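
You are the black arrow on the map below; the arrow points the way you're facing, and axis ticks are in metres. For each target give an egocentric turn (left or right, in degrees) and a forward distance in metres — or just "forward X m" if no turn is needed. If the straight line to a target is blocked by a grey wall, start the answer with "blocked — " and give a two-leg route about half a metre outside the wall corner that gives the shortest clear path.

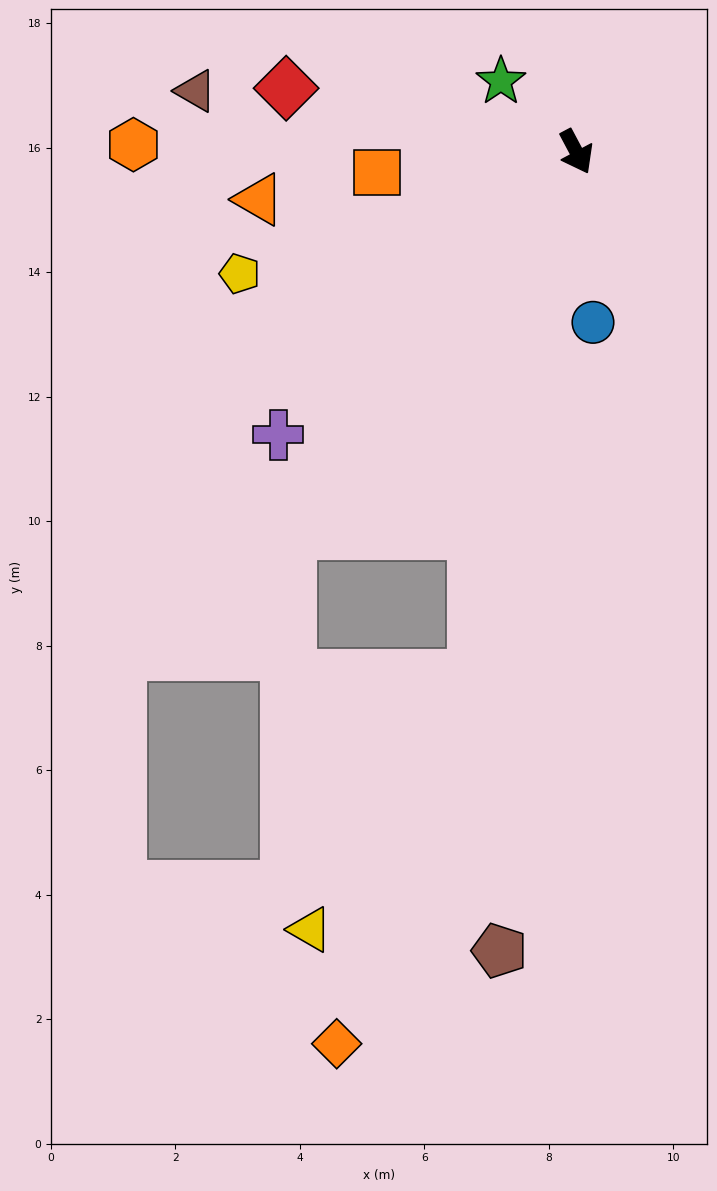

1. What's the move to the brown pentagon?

turn right 33°, forward 12.9 m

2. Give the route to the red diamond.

turn right 130°, forward 4.8 m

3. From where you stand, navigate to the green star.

turn right 161°, forward 1.7 m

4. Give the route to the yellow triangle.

blocked — turn right 39°, forward 8.6 m, then turn right 22°, forward 4.9 m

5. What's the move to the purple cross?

turn right 74°, forward 6.6 m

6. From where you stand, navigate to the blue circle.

turn right 22°, forward 2.8 m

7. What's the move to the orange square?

turn right 112°, forward 3.2 m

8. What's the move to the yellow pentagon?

turn right 98°, forward 5.8 m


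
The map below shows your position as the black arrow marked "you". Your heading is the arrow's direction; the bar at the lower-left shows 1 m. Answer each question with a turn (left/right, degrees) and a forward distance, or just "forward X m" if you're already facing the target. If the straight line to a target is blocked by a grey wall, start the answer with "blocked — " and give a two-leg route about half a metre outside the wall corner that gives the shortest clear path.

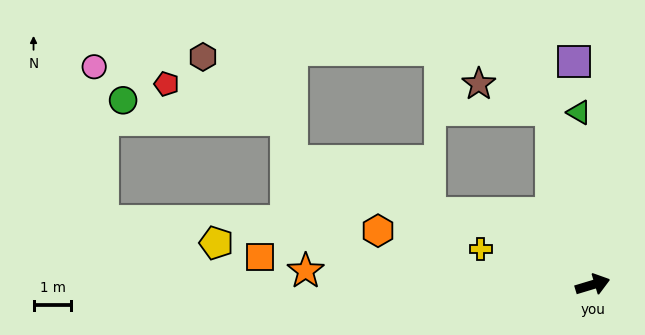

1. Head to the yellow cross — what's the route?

turn left 146°, forward 3.1 m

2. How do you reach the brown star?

blocked — turn left 86°, forward 4.8 m, then turn left 58°, forward 2.0 m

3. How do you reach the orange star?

turn left 160°, forward 7.6 m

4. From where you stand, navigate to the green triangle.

turn left 78°, forward 4.6 m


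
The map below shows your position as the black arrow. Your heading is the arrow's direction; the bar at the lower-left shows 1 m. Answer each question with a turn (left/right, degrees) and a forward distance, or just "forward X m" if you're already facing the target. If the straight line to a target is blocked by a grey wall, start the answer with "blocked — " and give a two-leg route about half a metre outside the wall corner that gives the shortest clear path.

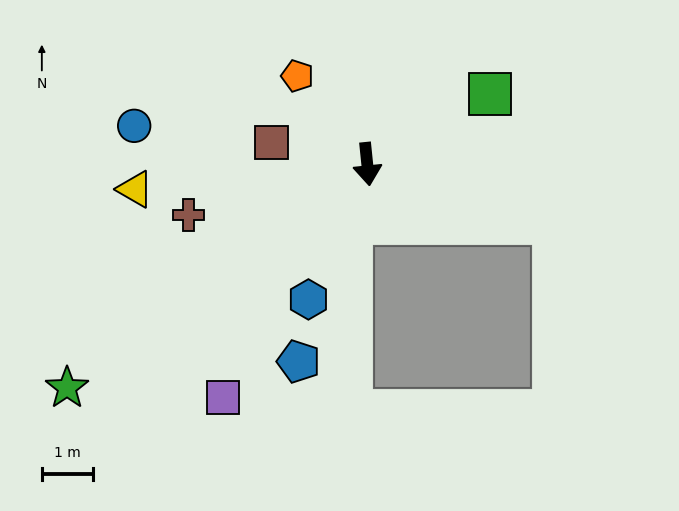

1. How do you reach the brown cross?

turn right 80°, forward 3.6 m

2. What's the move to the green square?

turn left 114°, forward 2.8 m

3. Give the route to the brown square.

turn right 109°, forward 1.9 m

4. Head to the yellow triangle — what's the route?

turn right 90°, forward 4.6 m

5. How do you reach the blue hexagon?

turn right 29°, forward 2.9 m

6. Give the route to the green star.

turn right 59°, forward 7.3 m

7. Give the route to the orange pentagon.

turn right 147°, forward 2.2 m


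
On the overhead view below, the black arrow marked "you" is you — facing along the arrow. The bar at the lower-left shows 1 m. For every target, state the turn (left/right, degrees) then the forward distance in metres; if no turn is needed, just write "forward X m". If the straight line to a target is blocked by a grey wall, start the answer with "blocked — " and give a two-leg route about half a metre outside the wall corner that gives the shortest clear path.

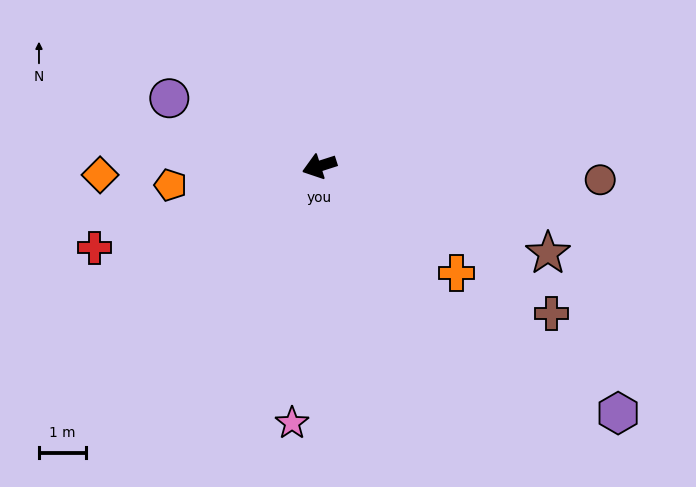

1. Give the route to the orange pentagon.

turn right 11°, forward 3.2 m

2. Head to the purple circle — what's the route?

turn right 42°, forward 3.5 m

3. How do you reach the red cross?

turn left 2°, forward 5.1 m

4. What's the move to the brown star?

turn left 141°, forward 5.3 m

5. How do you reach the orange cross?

turn left 124°, forward 3.7 m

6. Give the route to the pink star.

turn left 66°, forward 5.5 m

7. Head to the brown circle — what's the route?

turn left 159°, forward 6.0 m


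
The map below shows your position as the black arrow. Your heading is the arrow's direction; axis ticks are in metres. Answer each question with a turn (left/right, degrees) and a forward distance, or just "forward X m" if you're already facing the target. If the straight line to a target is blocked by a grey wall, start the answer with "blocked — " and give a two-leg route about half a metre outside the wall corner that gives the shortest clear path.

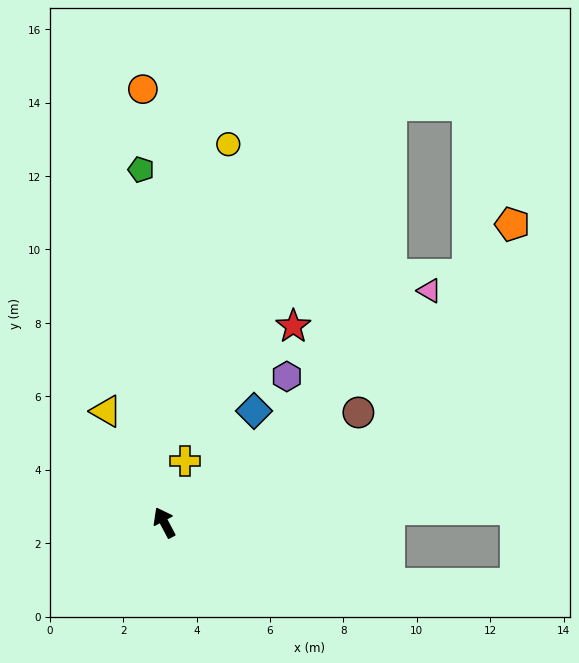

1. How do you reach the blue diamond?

turn right 67°, forward 3.9 m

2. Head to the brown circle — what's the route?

turn right 88°, forward 6.1 m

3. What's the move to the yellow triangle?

forward 3.4 m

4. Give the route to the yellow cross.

turn right 46°, forward 1.8 m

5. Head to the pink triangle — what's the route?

turn right 77°, forward 9.6 m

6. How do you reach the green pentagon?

turn right 24°, forward 9.6 m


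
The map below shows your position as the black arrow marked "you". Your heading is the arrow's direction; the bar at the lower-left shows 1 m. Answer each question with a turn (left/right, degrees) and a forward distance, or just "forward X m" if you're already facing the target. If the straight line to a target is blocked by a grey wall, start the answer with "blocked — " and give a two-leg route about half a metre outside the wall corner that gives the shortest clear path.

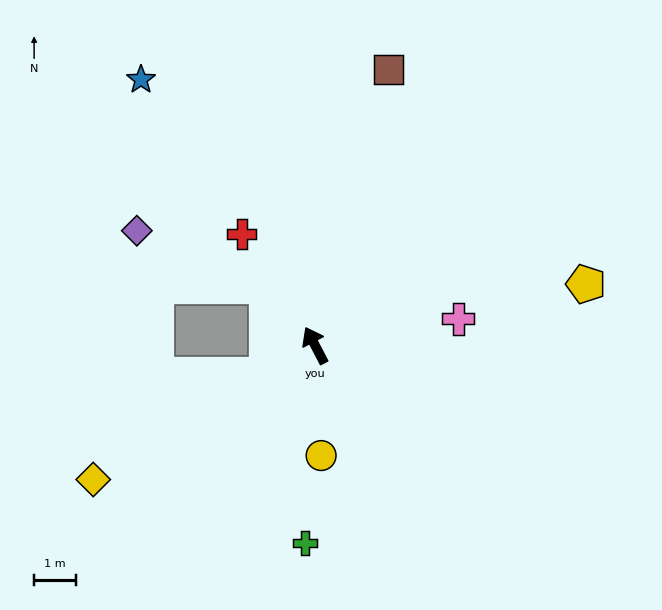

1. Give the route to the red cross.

turn left 6°, forward 3.2 m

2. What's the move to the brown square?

turn right 42°, forward 6.8 m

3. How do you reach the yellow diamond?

turn left 94°, forward 6.2 m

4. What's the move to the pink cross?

turn right 107°, forward 3.5 m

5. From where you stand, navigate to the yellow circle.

turn left 156°, forward 2.6 m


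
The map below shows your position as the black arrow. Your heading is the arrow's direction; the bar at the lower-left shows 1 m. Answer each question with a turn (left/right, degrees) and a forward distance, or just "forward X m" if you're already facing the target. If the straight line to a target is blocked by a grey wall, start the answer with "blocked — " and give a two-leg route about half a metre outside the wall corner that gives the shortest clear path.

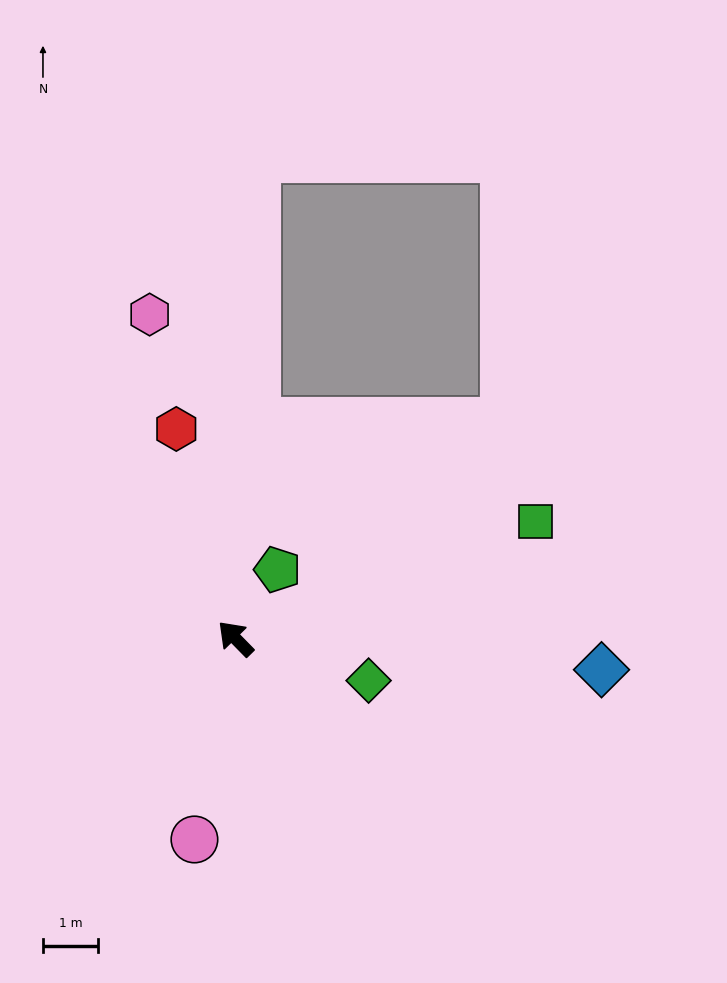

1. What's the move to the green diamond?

turn right 152°, forward 2.5 m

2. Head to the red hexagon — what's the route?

turn right 29°, forward 3.9 m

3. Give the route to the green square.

turn right 113°, forward 5.8 m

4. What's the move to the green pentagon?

turn right 76°, forward 1.5 m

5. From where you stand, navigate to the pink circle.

turn left 124°, forward 3.7 m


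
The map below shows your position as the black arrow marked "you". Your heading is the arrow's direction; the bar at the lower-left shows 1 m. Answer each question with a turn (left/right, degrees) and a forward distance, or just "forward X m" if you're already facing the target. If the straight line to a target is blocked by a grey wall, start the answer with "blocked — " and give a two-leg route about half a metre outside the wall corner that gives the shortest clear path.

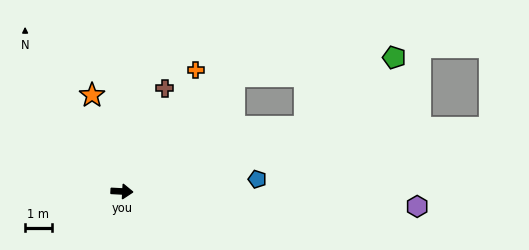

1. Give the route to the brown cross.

turn left 70°, forward 4.2 m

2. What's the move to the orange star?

turn left 110°, forward 3.8 m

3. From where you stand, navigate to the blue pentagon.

turn left 8°, forward 5.1 m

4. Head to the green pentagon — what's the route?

blocked — turn left 22°, forward 7.3 m, then turn left 19°, forward 4.3 m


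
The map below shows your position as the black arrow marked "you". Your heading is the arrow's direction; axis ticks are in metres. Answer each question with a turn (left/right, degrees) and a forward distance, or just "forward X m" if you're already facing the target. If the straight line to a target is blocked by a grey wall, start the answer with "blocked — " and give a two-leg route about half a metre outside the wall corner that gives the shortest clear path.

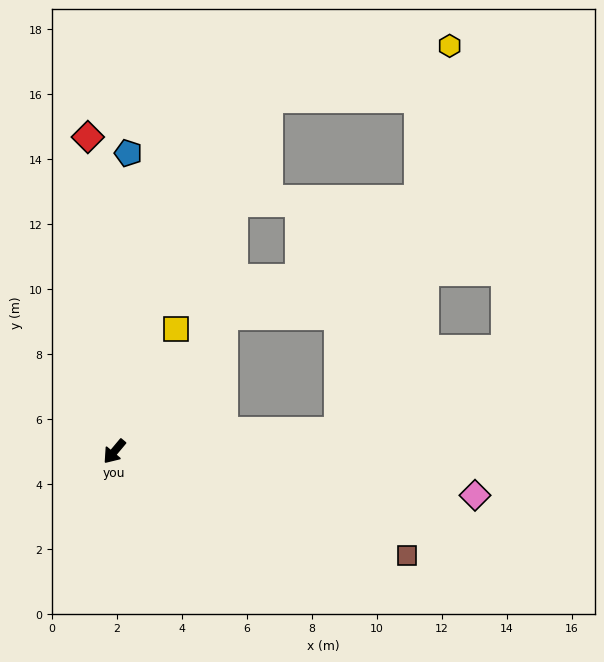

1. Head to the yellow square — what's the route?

turn right 167°, forward 4.2 m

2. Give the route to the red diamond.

turn right 135°, forward 9.7 m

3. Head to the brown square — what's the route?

turn left 110°, forward 9.6 m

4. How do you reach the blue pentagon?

turn right 143°, forward 9.2 m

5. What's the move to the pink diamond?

turn left 123°, forward 11.2 m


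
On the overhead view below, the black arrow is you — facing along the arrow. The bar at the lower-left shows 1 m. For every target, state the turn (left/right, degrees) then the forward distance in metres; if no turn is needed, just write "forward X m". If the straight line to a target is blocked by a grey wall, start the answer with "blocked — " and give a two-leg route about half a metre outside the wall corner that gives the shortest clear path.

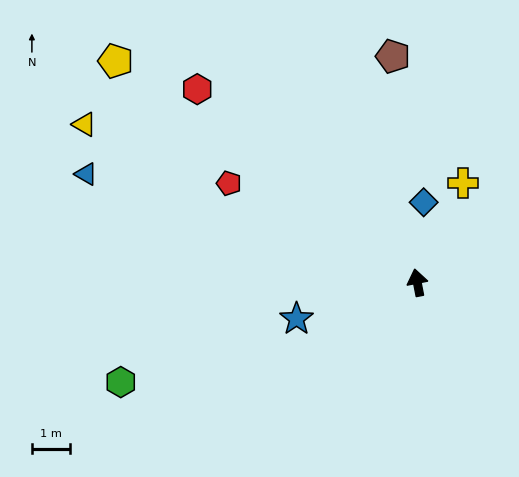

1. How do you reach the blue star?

turn left 96°, forward 3.3 m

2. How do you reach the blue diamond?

turn right 16°, forward 2.1 m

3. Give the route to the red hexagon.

turn left 38°, forward 7.7 m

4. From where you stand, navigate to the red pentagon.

turn left 51°, forward 5.6 m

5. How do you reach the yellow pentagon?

turn left 43°, forward 9.9 m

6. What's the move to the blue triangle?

turn left 61°, forward 9.2 m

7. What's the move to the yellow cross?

turn right 36°, forward 2.9 m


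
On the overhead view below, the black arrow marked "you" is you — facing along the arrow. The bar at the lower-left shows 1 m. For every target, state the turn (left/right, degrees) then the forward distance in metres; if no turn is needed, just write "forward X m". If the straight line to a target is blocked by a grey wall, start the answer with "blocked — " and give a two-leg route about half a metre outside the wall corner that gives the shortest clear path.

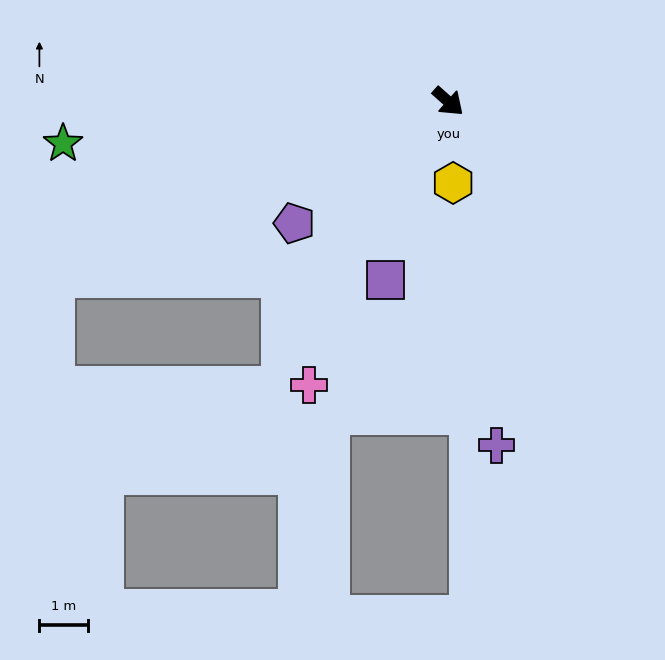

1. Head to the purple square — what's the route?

turn right 68°, forward 3.9 m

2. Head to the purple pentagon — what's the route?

turn right 100°, forward 4.1 m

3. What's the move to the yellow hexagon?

turn right 45°, forward 1.7 m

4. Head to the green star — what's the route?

turn right 132°, forward 8.0 m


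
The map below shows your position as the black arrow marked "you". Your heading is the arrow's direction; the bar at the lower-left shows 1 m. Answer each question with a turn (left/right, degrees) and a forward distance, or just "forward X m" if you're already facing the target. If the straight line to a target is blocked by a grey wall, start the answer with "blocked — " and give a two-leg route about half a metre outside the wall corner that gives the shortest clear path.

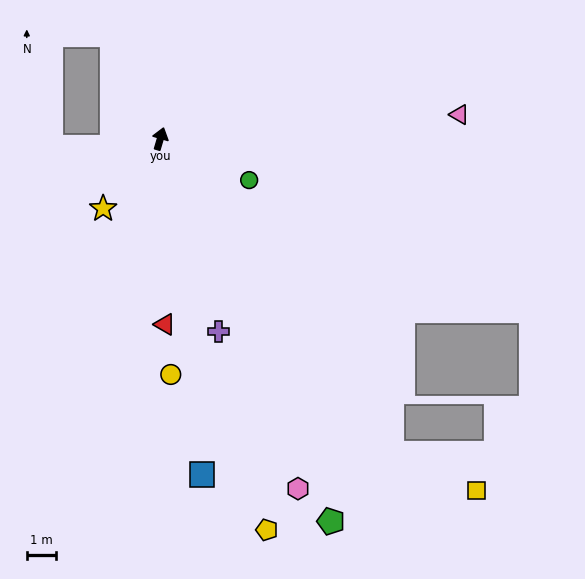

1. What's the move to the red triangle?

turn right 162°, forward 6.4 m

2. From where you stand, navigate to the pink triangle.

turn right 69°, forward 10.4 m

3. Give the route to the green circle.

turn right 98°, forward 3.4 m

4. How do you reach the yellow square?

blocked — turn right 127°, forward 13.5 m, then turn left 30°, forward 3.2 m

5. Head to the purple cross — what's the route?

turn right 147°, forward 7.0 m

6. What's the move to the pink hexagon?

turn right 142°, forward 13.0 m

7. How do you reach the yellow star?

turn left 157°, forward 3.1 m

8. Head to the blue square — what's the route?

turn right 156°, forward 11.7 m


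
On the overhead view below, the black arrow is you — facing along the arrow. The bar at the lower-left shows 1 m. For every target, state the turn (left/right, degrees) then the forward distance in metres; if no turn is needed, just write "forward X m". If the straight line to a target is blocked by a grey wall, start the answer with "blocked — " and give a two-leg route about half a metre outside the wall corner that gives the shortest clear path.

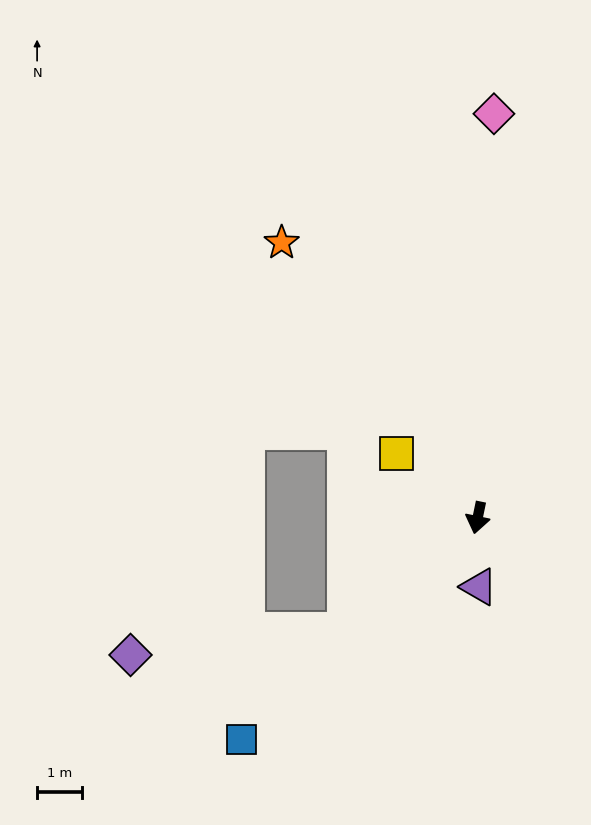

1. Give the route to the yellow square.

turn right 117°, forward 2.3 m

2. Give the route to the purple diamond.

blocked — turn right 38°, forward 3.9 m, then turn right 34°, forward 4.9 m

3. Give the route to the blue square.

turn right 35°, forward 7.3 m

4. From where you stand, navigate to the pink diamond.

turn right 171°, forward 9.1 m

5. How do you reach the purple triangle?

turn left 13°, forward 1.6 m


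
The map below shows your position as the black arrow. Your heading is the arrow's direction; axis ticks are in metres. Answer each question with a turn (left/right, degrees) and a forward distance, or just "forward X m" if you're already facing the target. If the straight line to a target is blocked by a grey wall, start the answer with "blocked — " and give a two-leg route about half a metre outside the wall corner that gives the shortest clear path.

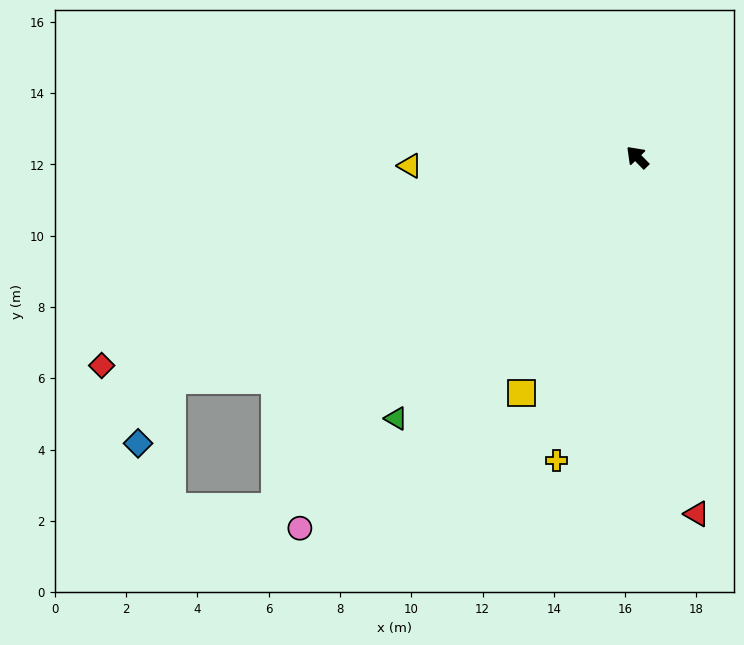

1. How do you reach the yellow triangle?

turn left 48°, forward 6.4 m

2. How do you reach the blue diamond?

blocked — turn left 71°, forward 14.5 m, then turn left 37°, forward 2.0 m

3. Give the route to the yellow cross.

turn left 121°, forward 8.8 m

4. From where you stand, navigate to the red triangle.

turn left 145°, forward 10.1 m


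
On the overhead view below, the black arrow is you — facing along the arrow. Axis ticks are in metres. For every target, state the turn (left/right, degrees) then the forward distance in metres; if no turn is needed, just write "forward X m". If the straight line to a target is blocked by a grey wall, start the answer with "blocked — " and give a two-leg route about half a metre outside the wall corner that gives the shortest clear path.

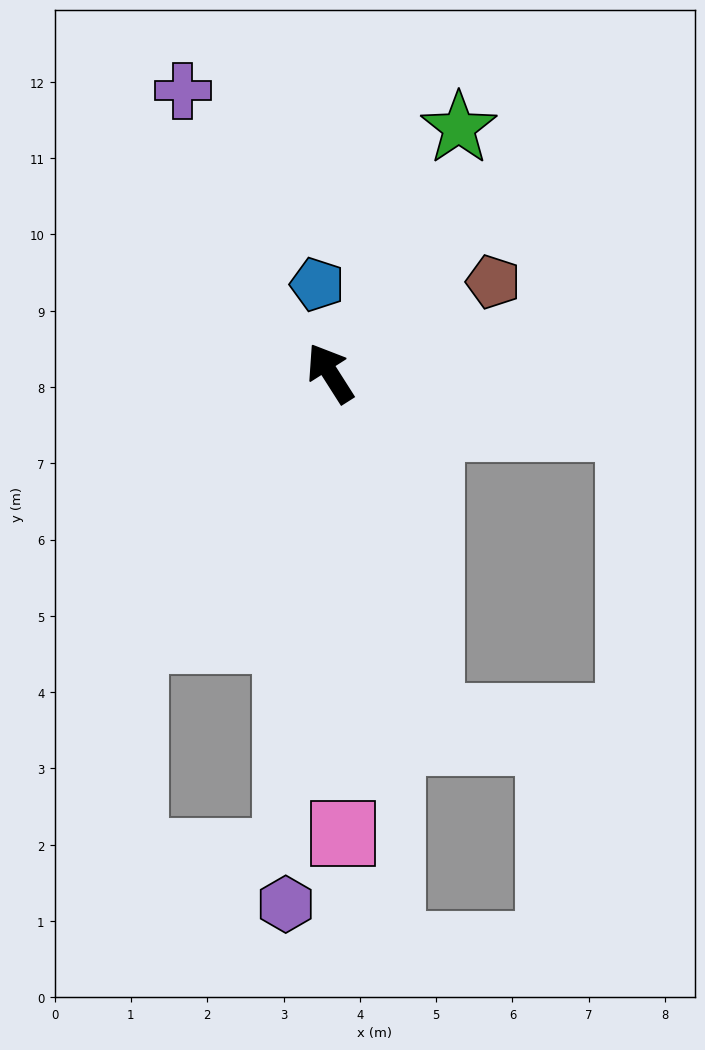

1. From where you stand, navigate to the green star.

turn right 60°, forward 3.6 m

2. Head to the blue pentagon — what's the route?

turn right 24°, forward 1.2 m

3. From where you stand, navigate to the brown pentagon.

turn right 93°, forward 2.4 m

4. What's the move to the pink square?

turn left 149°, forward 6.0 m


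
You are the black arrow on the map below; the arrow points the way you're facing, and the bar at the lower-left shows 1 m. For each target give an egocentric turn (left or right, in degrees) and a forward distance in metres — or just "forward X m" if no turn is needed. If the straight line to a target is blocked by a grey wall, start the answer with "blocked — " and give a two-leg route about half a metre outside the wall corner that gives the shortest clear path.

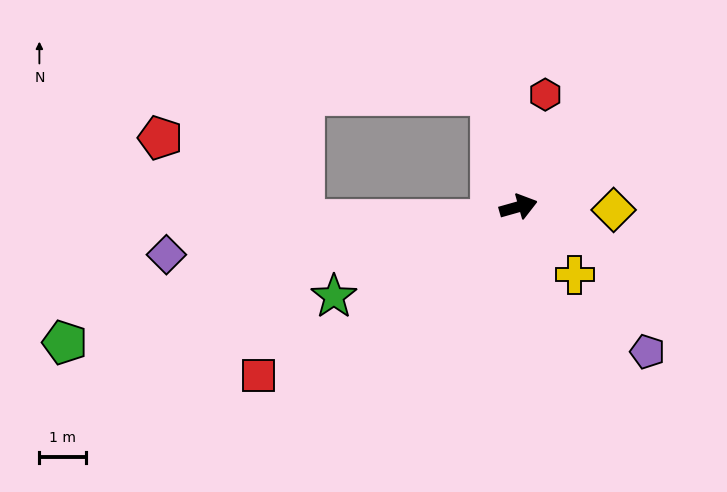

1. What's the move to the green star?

turn right 170°, forward 4.4 m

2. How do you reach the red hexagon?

turn left 61°, forward 2.5 m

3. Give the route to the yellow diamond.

turn right 18°, forward 2.0 m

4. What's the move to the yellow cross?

turn right 66°, forward 1.9 m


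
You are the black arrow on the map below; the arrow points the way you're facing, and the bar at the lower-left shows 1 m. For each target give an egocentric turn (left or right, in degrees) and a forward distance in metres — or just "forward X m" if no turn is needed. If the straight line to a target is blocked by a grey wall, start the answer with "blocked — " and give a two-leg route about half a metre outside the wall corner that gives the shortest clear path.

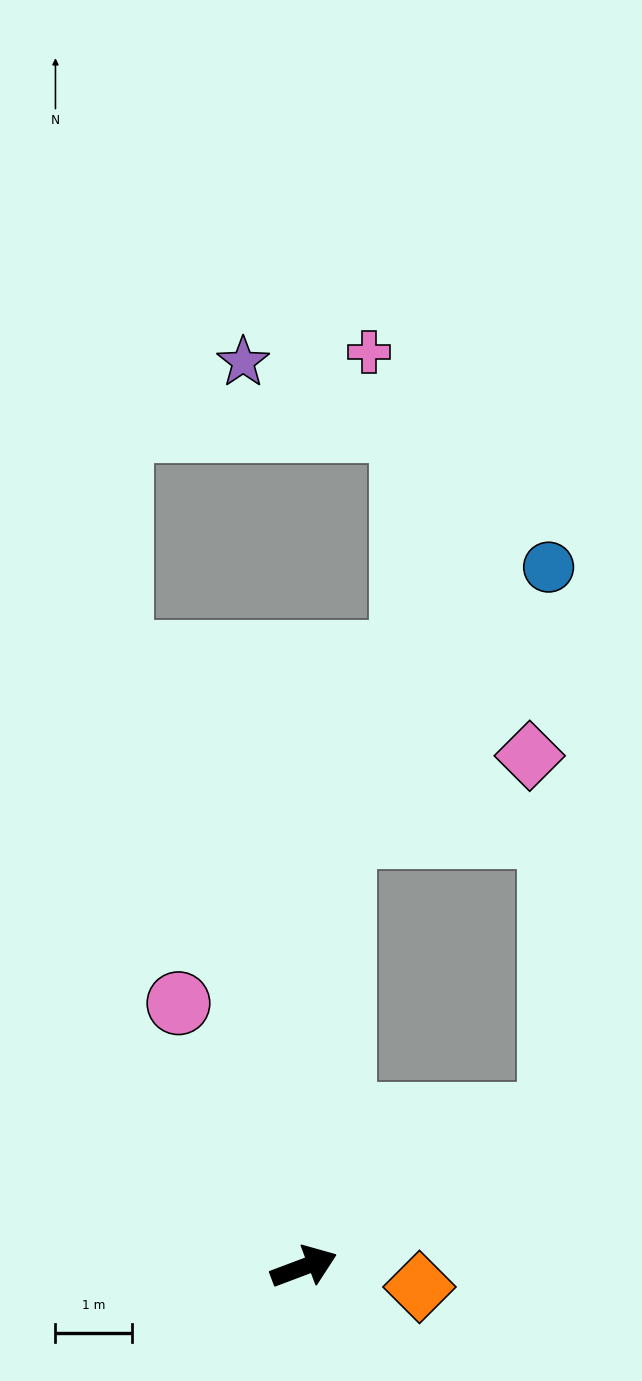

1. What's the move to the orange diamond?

turn right 31°, forward 1.5 m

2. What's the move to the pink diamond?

blocked — turn left 64°, forward 5.7 m, then turn right 61°, forward 2.7 m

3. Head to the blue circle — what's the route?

blocked — turn left 64°, forward 5.7 m, then turn right 32°, forward 4.4 m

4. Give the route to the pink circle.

turn left 95°, forward 3.8 m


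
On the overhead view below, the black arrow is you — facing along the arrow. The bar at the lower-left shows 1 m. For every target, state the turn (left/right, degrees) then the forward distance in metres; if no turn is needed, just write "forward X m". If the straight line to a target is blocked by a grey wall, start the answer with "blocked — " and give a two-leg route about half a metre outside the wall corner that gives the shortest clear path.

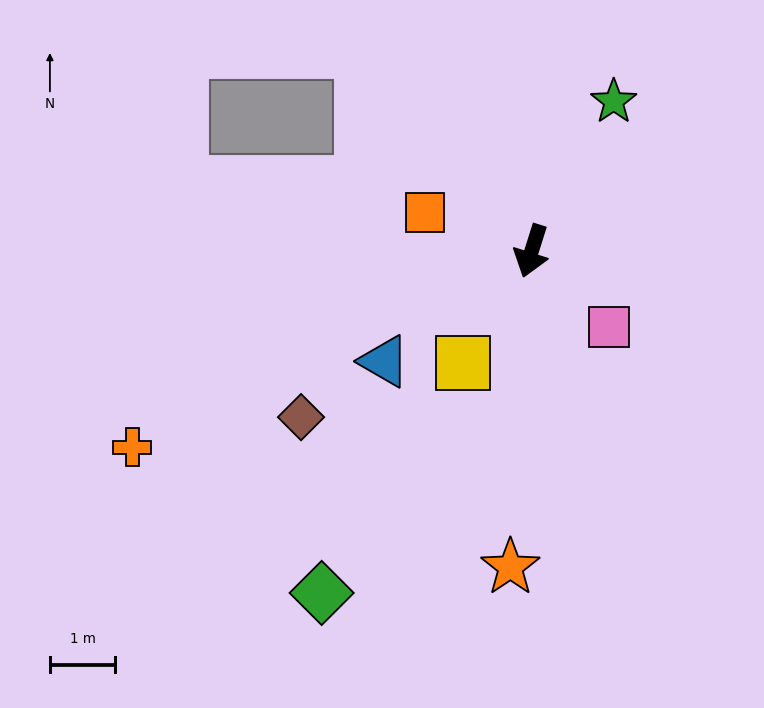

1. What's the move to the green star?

turn left 169°, forward 2.6 m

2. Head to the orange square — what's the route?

turn right 92°, forward 1.7 m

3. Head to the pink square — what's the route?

turn left 63°, forward 1.7 m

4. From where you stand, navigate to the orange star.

turn left 14°, forward 4.9 m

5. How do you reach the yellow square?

turn right 14°, forward 2.0 m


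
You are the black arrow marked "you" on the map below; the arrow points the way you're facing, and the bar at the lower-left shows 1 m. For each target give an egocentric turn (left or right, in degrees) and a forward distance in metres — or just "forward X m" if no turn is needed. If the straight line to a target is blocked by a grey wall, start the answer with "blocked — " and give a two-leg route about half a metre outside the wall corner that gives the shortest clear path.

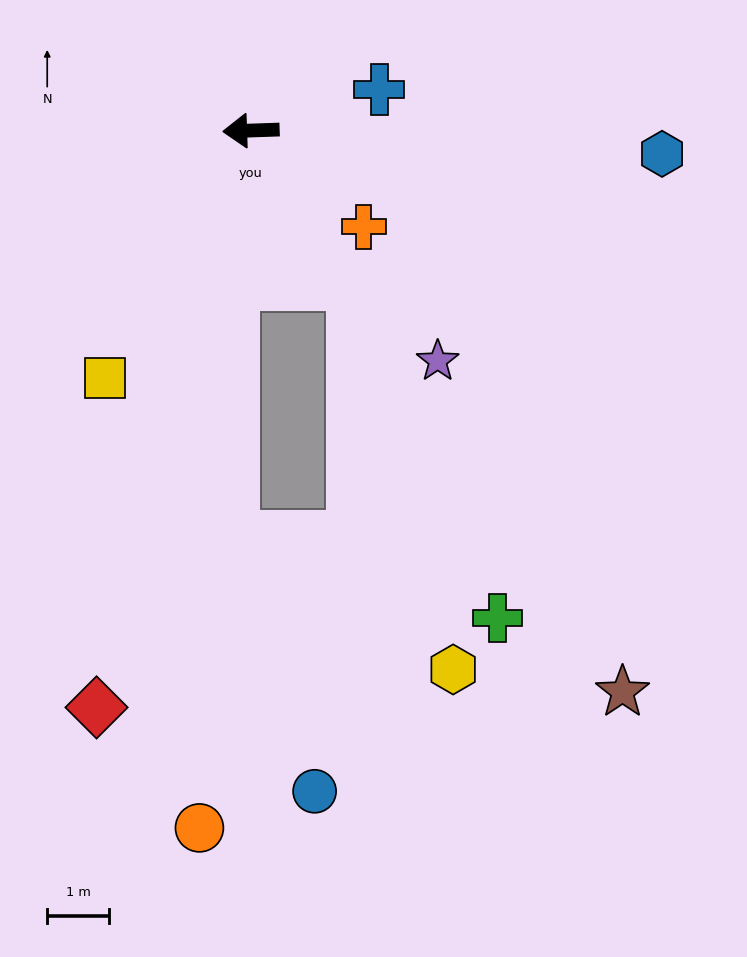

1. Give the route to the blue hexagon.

turn left 175°, forward 6.7 m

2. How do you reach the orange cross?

turn left 138°, forward 2.4 m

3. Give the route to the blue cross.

turn right 164°, forward 2.2 m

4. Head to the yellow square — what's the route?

turn left 57°, forward 4.7 m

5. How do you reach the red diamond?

turn left 73°, forward 9.7 m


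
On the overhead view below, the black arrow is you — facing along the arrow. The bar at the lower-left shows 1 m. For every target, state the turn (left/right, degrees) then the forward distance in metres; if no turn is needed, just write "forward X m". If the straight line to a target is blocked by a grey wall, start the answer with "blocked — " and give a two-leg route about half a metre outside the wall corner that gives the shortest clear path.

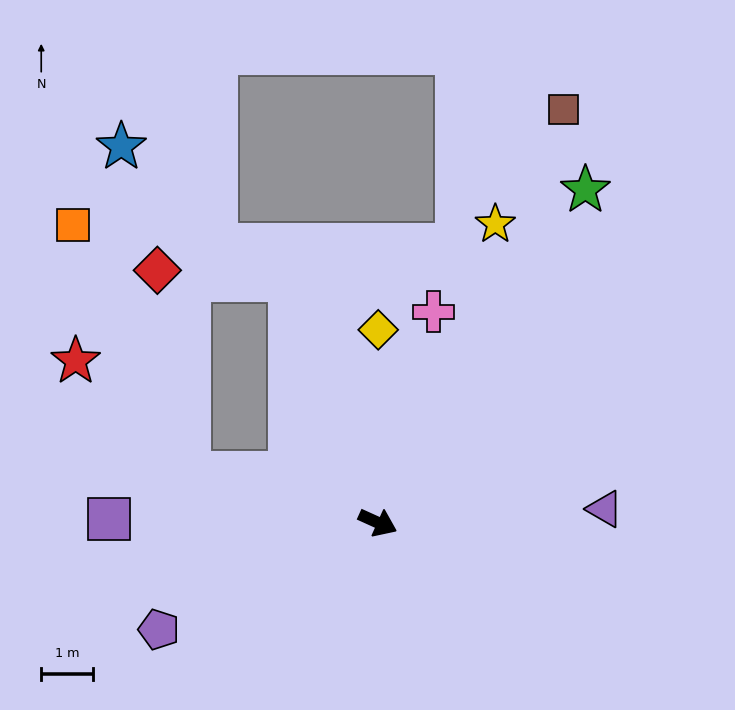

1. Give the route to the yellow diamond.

turn left 114°, forward 3.7 m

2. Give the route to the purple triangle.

turn left 28°, forward 4.4 m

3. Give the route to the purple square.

turn right 156°, forward 5.2 m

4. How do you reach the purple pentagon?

turn right 130°, forward 4.7 m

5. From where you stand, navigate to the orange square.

blocked — turn right 170°, forward 3.8 m, then turn right 51°, forward 5.3 m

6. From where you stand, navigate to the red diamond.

blocked — turn left 134°, forward 5.0 m, then turn left 66°, forward 2.6 m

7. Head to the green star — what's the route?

turn left 82°, forward 7.6 m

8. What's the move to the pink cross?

turn left 100°, forward 4.2 m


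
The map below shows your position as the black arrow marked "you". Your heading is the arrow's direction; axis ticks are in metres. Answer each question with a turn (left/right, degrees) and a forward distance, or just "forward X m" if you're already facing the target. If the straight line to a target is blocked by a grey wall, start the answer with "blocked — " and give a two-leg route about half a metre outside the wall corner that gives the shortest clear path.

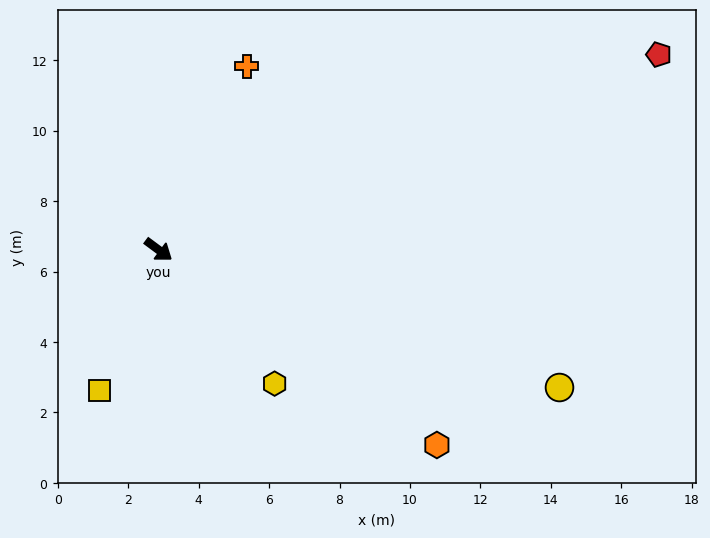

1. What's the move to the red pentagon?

turn left 58°, forward 15.3 m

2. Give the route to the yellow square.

turn right 76°, forward 4.3 m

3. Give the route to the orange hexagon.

forward 9.7 m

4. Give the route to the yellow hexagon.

turn right 12°, forward 5.0 m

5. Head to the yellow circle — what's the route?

turn left 18°, forward 12.0 m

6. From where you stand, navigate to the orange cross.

turn left 101°, forward 5.8 m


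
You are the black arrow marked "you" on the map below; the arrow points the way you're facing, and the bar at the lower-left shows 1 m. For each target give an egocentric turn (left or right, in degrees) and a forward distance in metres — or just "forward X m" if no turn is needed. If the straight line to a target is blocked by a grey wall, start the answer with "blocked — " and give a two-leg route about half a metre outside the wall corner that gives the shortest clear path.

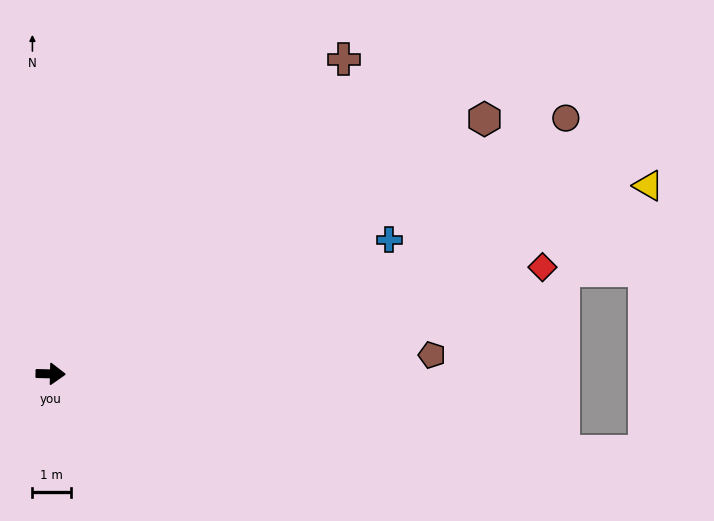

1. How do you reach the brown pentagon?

turn left 4°, forward 10.0 m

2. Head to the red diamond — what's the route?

turn left 14°, forward 13.2 m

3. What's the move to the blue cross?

turn left 23°, forward 9.5 m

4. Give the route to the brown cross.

turn left 48°, forward 11.3 m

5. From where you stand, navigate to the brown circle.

turn left 28°, forward 15.1 m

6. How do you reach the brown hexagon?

turn left 32°, forward 13.2 m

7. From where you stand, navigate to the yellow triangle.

turn left 19°, forward 16.4 m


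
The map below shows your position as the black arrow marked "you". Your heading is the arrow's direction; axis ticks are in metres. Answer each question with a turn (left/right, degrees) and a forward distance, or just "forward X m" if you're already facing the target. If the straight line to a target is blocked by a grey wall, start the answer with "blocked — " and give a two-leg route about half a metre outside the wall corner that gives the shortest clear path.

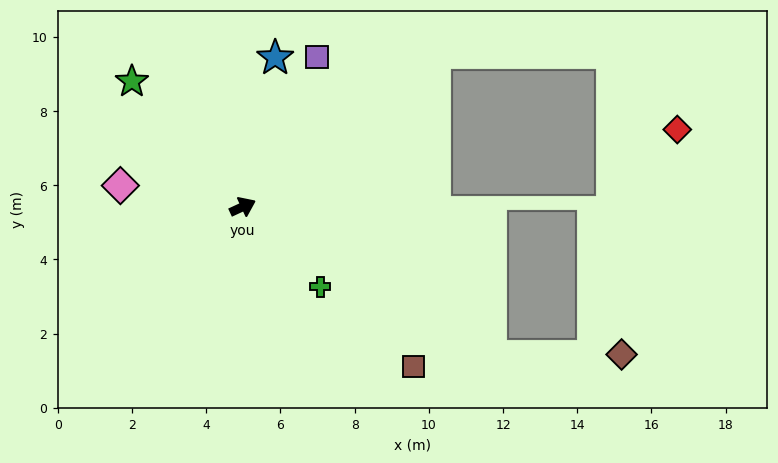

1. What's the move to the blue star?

turn left 53°, forward 4.1 m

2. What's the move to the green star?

turn left 107°, forward 4.5 m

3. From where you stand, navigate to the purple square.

turn left 39°, forward 4.5 m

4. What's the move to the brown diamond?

blocked — turn right 56°, forward 7.8 m, then turn left 32°, forward 3.5 m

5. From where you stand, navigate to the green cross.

turn right 71°, forward 3.0 m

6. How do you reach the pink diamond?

turn left 145°, forward 3.3 m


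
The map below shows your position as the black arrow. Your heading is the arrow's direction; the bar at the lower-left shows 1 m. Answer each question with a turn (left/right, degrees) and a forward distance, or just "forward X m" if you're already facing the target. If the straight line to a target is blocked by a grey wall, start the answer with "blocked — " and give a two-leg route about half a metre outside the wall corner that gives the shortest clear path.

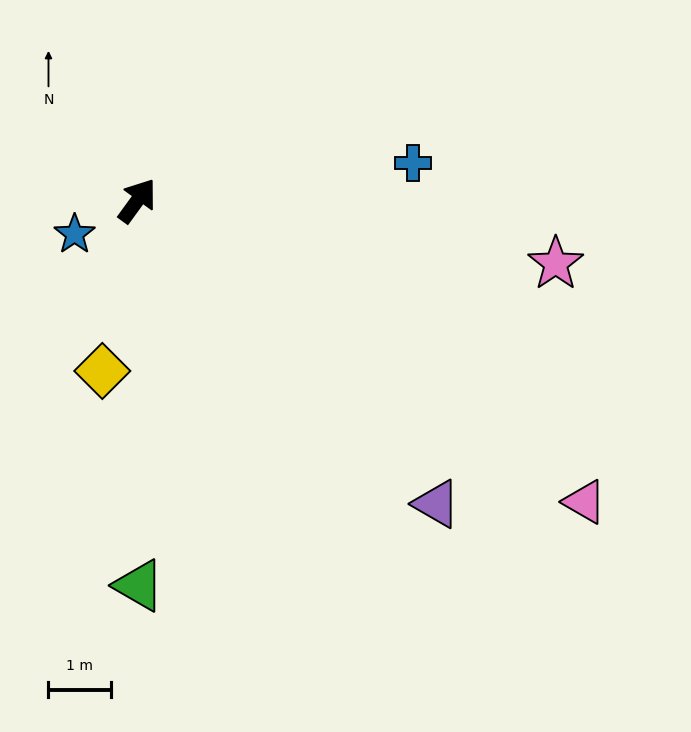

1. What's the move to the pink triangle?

turn right 88°, forward 8.7 m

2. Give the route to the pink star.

turn right 63°, forward 6.8 m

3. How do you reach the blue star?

turn left 154°, forward 1.1 m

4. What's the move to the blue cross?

turn right 46°, forward 4.5 m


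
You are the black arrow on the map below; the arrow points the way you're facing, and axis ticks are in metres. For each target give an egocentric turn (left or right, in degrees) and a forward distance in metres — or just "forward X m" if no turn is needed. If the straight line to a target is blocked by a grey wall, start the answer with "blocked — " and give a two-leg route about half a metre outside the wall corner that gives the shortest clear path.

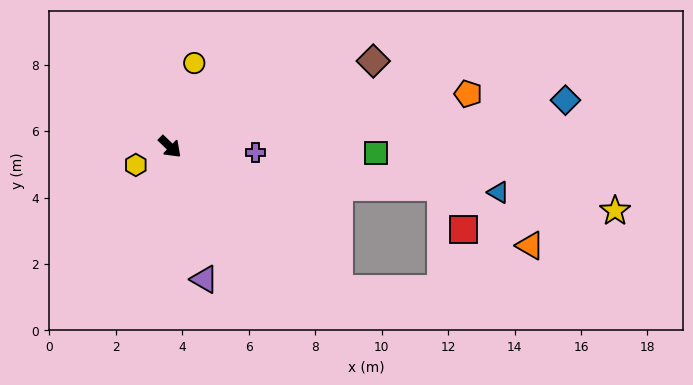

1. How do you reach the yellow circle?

turn left 118°, forward 2.6 m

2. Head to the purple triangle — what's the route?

turn right 32°, forward 4.1 m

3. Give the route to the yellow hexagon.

turn right 108°, forward 1.2 m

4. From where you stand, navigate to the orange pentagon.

turn left 54°, forward 9.1 m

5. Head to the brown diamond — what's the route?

turn left 67°, forward 6.6 m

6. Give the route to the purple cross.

turn left 40°, forward 2.6 m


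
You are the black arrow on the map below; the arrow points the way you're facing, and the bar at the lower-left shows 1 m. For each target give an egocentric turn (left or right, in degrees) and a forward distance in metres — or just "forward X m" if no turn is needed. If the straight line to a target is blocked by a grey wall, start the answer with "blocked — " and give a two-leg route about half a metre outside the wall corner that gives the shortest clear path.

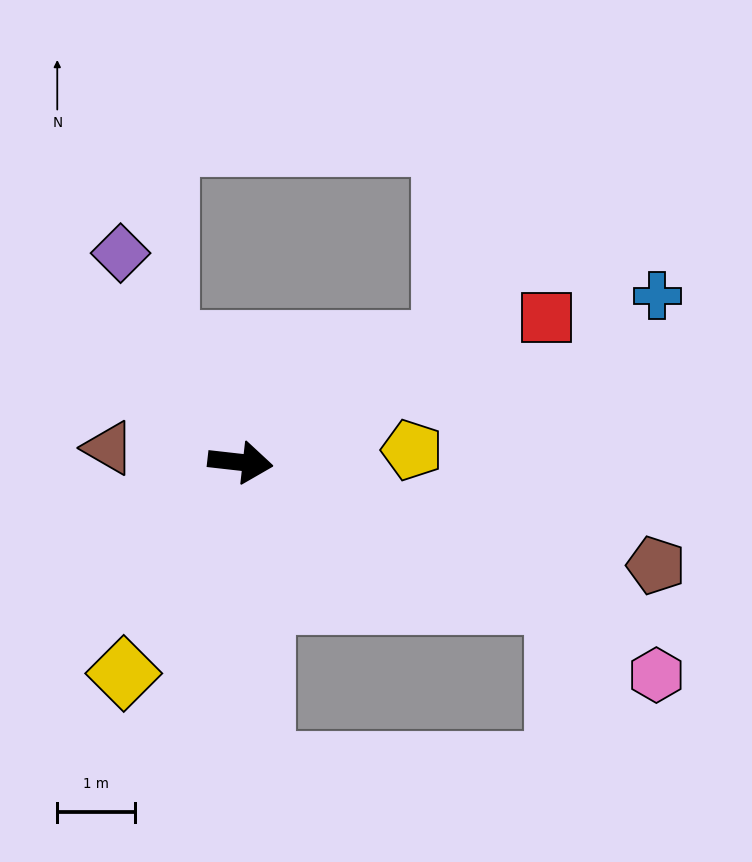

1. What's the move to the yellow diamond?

turn right 112°, forward 3.1 m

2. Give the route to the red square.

turn left 32°, forward 4.4 m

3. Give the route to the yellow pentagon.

turn left 11°, forward 2.2 m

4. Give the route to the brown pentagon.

turn right 7°, forward 5.5 m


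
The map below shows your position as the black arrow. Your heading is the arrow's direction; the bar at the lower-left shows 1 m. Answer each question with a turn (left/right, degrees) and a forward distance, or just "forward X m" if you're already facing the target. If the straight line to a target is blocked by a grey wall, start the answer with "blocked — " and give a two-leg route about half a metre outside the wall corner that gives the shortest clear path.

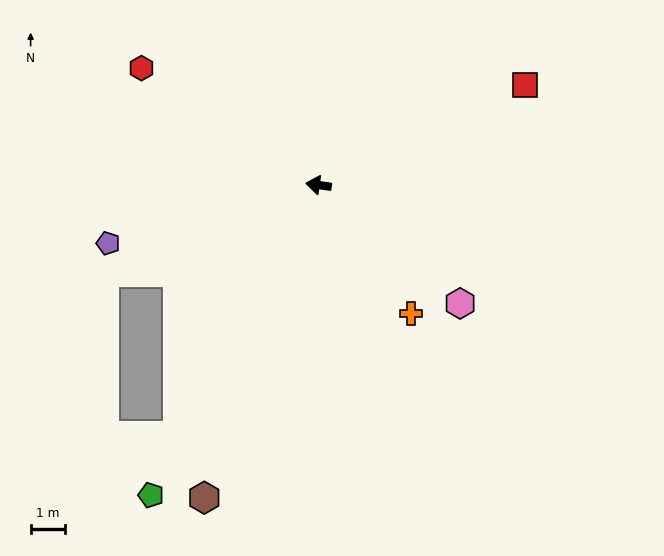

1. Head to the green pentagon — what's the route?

turn left 70°, forward 10.1 m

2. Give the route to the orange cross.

turn left 134°, forward 4.5 m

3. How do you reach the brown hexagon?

turn left 78°, forward 9.6 m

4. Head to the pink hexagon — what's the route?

turn left 148°, forward 5.3 m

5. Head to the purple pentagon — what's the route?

turn left 23°, forward 6.3 m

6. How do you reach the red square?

turn right 146°, forward 6.6 m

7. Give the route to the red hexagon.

turn right 25°, forward 6.1 m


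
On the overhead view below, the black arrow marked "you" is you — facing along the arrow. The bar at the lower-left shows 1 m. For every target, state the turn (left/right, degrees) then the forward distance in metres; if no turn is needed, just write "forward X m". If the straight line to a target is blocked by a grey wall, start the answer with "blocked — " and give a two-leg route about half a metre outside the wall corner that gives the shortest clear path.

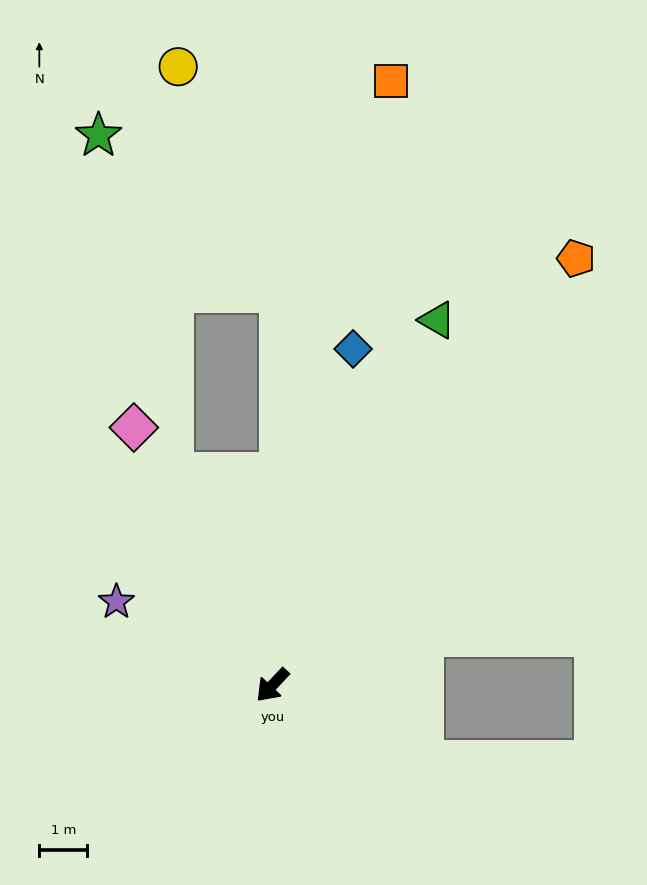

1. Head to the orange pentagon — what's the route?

turn right 172°, forward 10.9 m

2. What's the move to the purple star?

turn right 75°, forward 3.7 m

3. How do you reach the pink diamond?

turn right 108°, forward 6.1 m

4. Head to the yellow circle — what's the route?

blocked — turn right 112°, forward 4.9 m, then turn right 25°, forward 8.4 m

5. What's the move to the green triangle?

turn right 161°, forward 8.3 m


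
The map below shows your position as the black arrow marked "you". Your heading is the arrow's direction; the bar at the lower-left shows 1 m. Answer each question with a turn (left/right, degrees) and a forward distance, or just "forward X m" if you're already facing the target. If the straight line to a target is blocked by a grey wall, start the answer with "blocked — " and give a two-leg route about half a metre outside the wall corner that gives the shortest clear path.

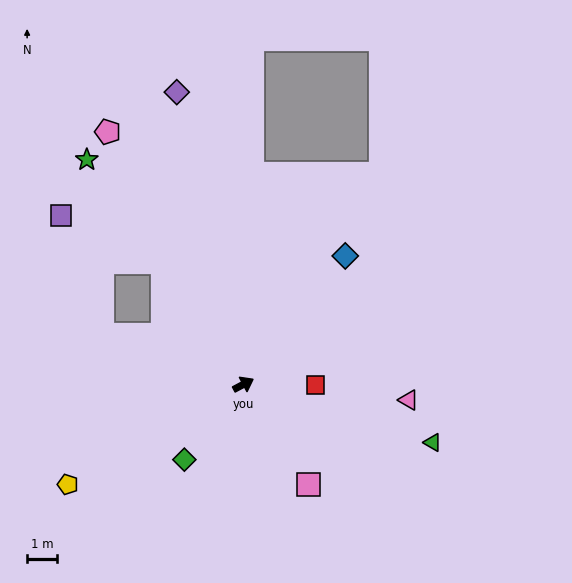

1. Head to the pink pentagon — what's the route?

turn left 90°, forward 9.6 m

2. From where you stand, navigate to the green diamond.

turn right 156°, forward 3.2 m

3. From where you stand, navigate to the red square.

turn right 28°, forward 2.4 m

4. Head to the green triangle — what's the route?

turn right 45°, forward 6.7 m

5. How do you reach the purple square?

blocked — turn left 95°, forward 4.9 m, then turn left 33°, forward 3.8 m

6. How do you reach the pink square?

turn right 85°, forward 4.0 m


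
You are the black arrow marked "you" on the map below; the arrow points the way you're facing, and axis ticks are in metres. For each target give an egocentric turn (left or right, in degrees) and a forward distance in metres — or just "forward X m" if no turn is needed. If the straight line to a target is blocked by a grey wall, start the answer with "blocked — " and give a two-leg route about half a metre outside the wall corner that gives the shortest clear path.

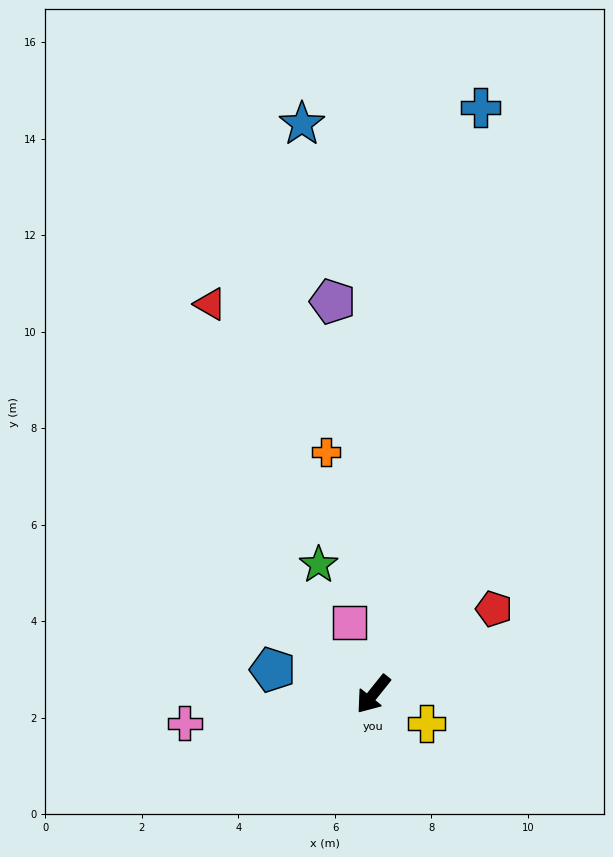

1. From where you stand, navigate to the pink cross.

turn right 42°, forward 4.0 m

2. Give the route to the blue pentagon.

turn right 65°, forward 2.1 m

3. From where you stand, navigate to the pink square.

turn right 123°, forward 1.6 m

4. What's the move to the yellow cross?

turn left 100°, forward 1.3 m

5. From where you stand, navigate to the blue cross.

turn right 152°, forward 12.4 m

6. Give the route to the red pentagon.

turn left 164°, forward 3.1 m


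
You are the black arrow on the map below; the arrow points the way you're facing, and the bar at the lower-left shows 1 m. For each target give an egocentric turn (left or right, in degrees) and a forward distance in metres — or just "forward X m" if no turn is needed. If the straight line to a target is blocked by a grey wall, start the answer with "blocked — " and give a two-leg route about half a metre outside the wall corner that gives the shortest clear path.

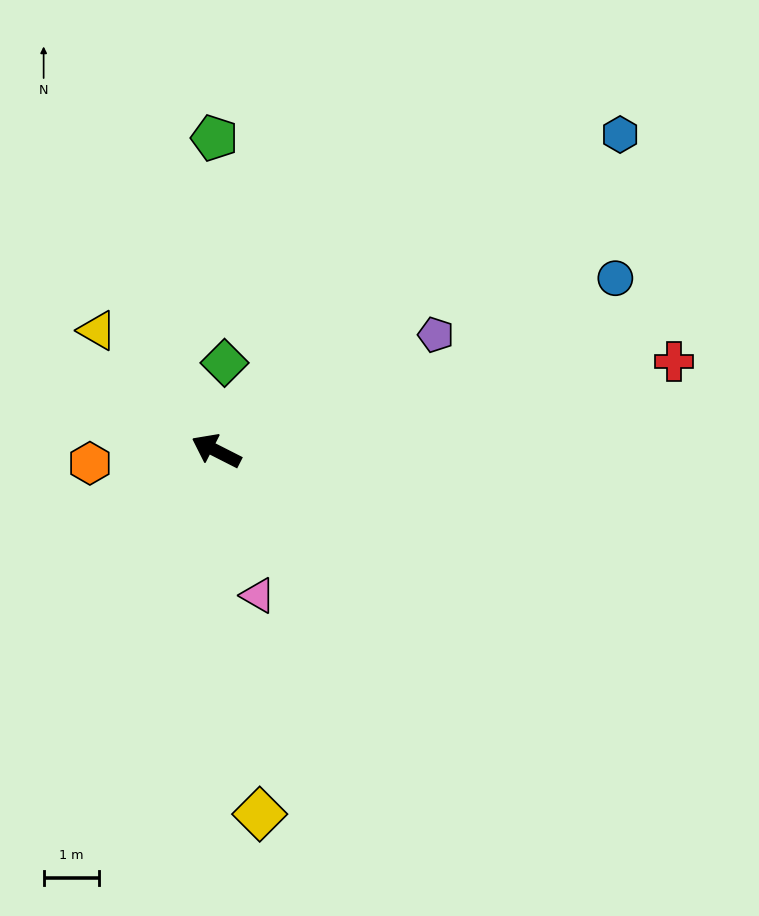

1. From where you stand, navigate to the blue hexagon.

turn right 115°, forward 9.2 m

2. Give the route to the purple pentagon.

turn right 125°, forward 4.5 m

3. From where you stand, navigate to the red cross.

turn right 142°, forward 8.4 m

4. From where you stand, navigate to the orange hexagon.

turn left 33°, forward 2.3 m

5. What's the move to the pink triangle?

turn left 133°, forward 2.7 m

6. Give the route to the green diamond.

turn right 68°, forward 1.6 m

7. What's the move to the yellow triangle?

turn right 18°, forward 3.0 m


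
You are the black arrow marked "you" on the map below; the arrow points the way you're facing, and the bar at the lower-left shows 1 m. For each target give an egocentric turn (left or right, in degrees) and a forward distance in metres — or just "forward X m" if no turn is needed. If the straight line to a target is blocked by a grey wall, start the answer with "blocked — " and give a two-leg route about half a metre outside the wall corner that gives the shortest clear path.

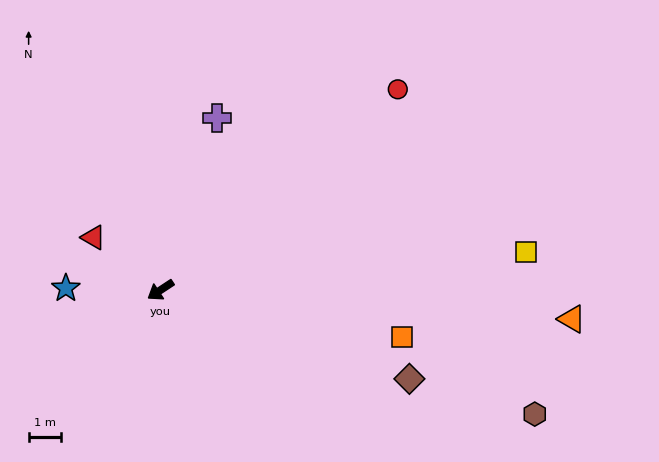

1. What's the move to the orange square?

turn left 136°, forward 7.6 m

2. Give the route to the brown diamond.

turn left 127°, forward 8.1 m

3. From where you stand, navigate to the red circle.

turn right 173°, forward 9.6 m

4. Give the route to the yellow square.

turn left 153°, forward 11.3 m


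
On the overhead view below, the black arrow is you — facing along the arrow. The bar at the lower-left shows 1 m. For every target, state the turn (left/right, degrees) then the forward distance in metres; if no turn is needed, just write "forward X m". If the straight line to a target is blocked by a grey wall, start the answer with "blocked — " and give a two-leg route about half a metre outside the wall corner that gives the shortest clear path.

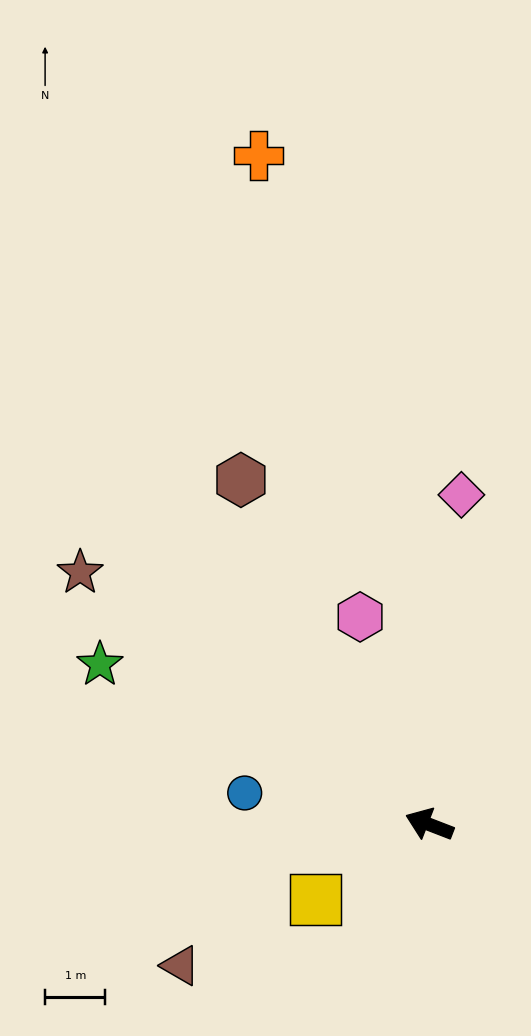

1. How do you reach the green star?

turn right 5°, forward 6.1 m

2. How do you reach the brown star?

turn right 15°, forward 7.1 m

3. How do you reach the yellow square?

turn left 55°, forward 2.3 m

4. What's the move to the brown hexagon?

turn right 40°, forward 6.5 m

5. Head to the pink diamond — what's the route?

turn right 74°, forward 5.5 m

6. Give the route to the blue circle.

turn left 11°, forward 3.1 m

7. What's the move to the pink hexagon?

turn right 50°, forward 3.6 m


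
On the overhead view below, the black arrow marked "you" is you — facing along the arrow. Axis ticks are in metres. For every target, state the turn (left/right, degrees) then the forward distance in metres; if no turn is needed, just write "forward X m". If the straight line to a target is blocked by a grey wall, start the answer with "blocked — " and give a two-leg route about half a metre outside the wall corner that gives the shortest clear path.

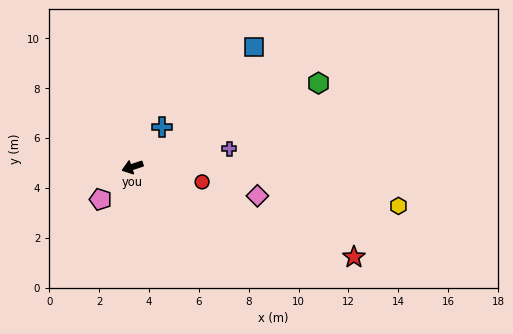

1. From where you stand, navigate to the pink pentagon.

turn left 27°, forward 1.8 m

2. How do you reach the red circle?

turn left 150°, forward 2.9 m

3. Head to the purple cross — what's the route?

turn left 172°, forward 3.9 m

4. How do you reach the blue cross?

turn right 145°, forward 2.0 m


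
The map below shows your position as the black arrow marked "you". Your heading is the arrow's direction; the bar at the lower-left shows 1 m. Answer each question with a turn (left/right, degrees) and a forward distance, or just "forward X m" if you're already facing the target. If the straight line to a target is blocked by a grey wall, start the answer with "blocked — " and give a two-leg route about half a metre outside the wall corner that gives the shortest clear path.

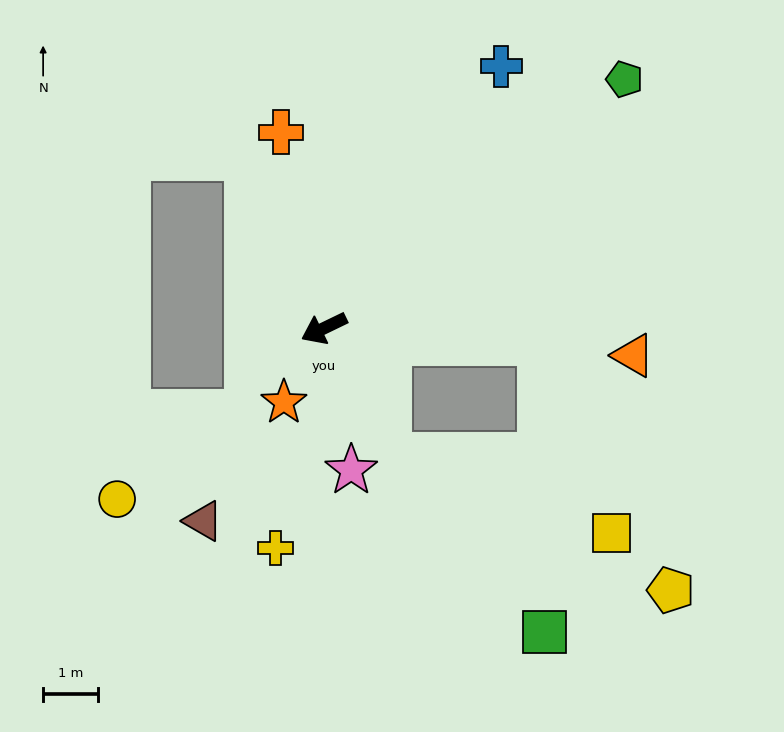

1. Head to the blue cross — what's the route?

turn right 150°, forward 5.8 m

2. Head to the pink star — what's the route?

turn left 75°, forward 2.7 m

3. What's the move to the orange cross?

turn right 103°, forward 3.7 m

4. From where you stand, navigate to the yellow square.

blocked — turn left 91°, forward 2.6 m, then turn left 44°, forward 4.3 m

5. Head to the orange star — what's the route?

turn left 36°, forward 1.5 m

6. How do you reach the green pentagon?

turn right 166°, forward 7.2 m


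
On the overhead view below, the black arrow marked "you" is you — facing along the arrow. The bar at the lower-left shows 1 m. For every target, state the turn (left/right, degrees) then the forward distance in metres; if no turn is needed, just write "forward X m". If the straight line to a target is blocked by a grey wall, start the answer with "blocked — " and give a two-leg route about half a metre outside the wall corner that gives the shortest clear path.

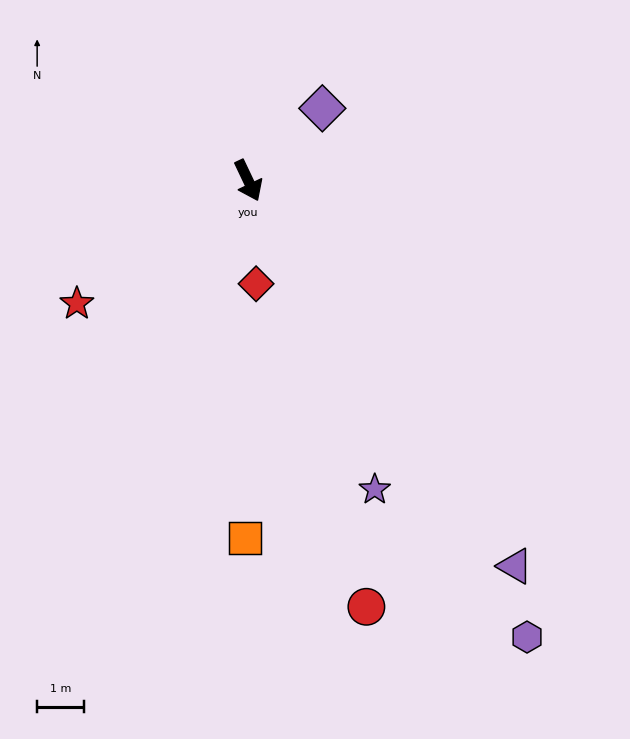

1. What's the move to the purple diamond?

turn left 109°, forward 2.2 m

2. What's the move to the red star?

turn right 80°, forward 4.5 m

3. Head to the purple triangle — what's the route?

turn left 9°, forward 10.0 m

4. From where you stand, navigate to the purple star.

turn right 3°, forward 7.1 m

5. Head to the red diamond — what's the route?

turn right 21°, forward 2.2 m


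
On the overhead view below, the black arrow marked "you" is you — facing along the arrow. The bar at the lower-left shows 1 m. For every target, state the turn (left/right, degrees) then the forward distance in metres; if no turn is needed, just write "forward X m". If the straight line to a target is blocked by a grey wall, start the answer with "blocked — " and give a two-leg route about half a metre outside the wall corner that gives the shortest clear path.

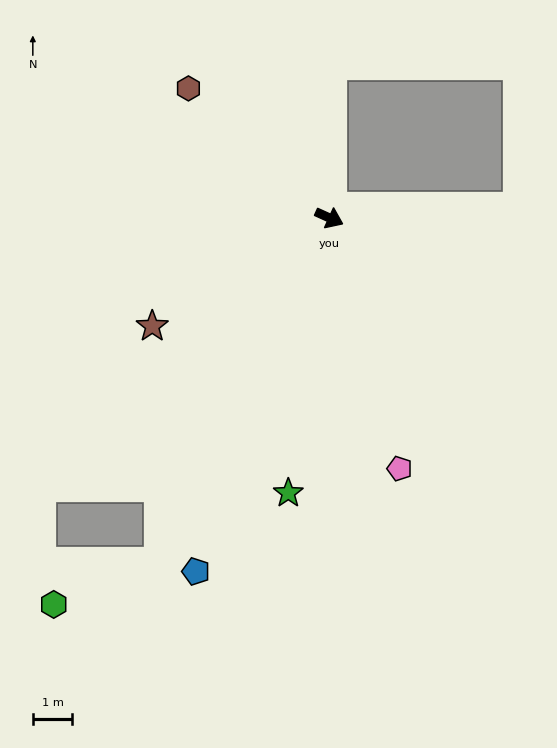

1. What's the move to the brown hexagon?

turn left 162°, forward 4.8 m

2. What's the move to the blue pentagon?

turn right 86°, forward 9.6 m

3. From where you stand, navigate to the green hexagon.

blocked — turn right 92°, forward 9.7 m, then turn right 43°, forward 2.9 m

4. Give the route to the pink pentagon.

turn right 50°, forward 6.6 m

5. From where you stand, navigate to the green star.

turn right 74°, forward 7.0 m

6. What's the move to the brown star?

turn right 124°, forward 5.3 m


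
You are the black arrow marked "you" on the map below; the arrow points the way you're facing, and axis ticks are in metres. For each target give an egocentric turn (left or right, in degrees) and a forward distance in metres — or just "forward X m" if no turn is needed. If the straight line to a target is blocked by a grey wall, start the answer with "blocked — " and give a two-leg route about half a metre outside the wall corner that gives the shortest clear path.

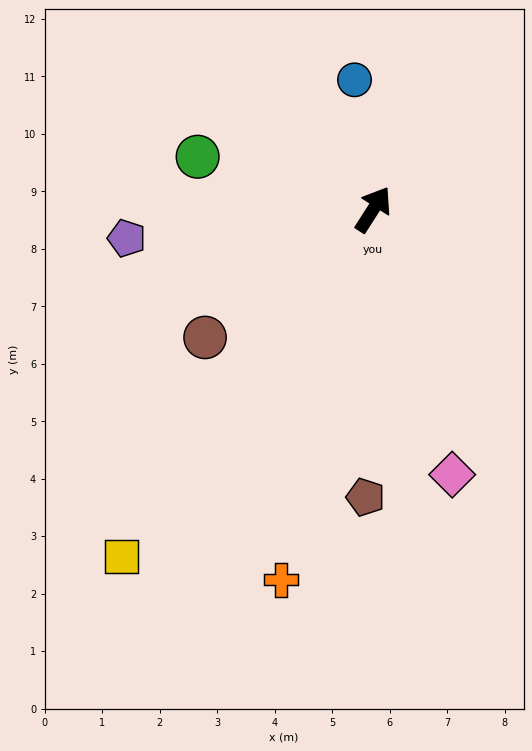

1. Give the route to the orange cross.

turn right 161°, forward 6.6 m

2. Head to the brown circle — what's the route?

turn left 160°, forward 3.7 m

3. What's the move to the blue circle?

turn left 41°, forward 2.3 m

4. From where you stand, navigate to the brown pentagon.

turn right 149°, forward 5.0 m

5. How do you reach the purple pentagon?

turn left 129°, forward 4.3 m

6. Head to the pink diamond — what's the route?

turn right 131°, forward 4.8 m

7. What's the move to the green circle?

turn left 106°, forward 3.2 m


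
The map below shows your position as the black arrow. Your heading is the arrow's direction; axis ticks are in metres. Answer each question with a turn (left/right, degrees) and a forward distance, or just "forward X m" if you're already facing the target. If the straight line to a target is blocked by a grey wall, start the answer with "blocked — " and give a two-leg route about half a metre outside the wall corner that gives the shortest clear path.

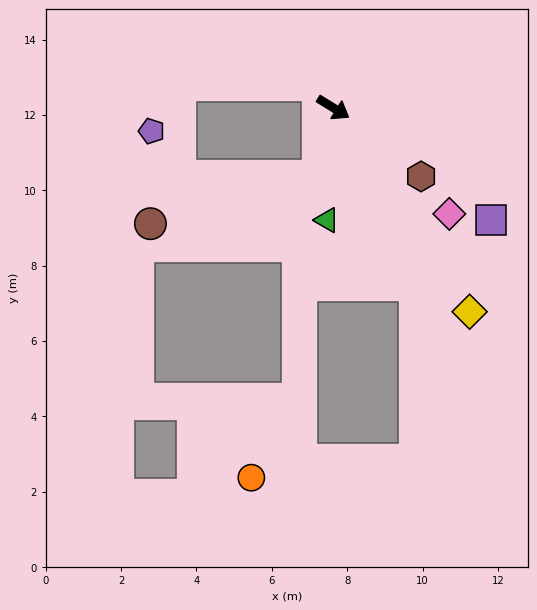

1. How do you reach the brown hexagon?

turn right 6°, forward 3.0 m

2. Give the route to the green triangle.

turn right 62°, forward 3.0 m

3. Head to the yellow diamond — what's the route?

turn right 25°, forward 6.5 m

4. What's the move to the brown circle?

blocked — turn right 71°, forward 1.9 m, then turn right 61°, forward 4.6 m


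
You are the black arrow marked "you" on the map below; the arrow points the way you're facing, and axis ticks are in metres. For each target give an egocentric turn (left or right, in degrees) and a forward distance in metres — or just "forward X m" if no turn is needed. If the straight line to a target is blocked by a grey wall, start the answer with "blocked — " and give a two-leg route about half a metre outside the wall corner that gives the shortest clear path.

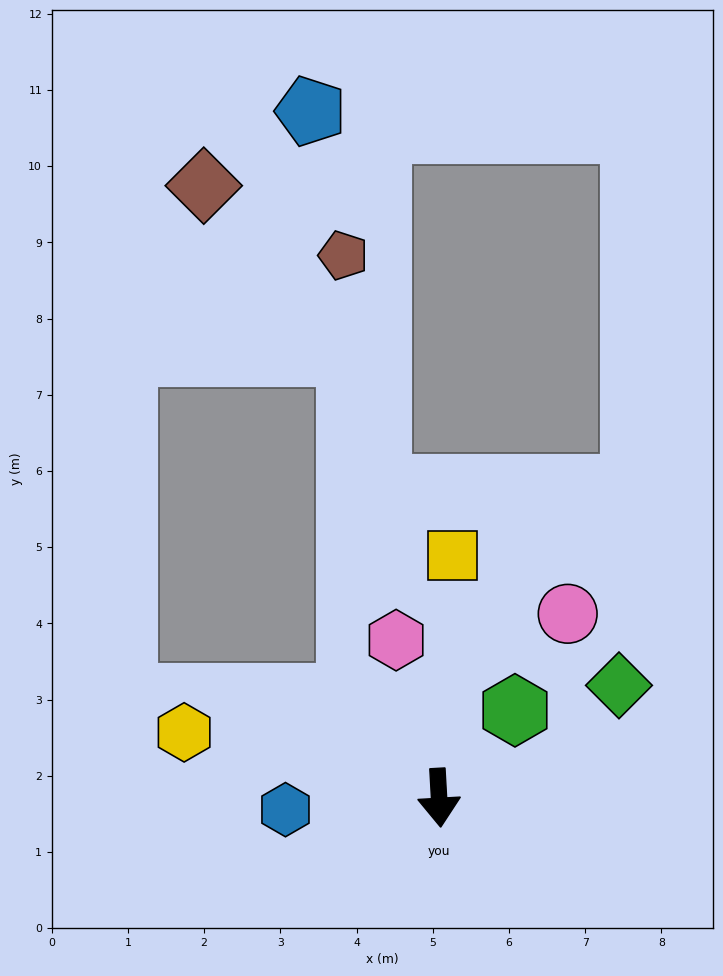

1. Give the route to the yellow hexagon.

turn right 108°, forward 3.5 m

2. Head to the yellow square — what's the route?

turn left 174°, forward 3.2 m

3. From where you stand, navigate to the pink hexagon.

turn right 168°, forward 2.1 m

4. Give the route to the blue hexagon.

turn right 89°, forward 2.0 m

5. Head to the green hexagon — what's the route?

turn left 136°, forward 1.5 m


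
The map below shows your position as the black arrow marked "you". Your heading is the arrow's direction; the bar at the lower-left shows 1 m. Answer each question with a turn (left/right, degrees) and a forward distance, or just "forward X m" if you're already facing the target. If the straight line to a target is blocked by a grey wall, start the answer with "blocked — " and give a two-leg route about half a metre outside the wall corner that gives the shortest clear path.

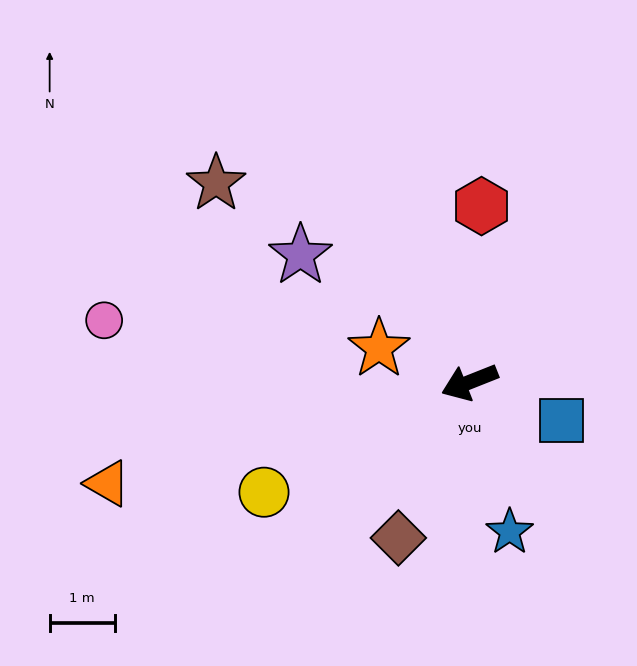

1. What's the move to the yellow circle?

turn left 7°, forward 3.6 m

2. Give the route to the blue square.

turn left 136°, forward 1.5 m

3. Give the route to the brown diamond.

turn left 44°, forward 2.6 m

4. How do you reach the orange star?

turn right 42°, forward 1.5 m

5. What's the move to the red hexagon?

turn right 116°, forward 2.7 m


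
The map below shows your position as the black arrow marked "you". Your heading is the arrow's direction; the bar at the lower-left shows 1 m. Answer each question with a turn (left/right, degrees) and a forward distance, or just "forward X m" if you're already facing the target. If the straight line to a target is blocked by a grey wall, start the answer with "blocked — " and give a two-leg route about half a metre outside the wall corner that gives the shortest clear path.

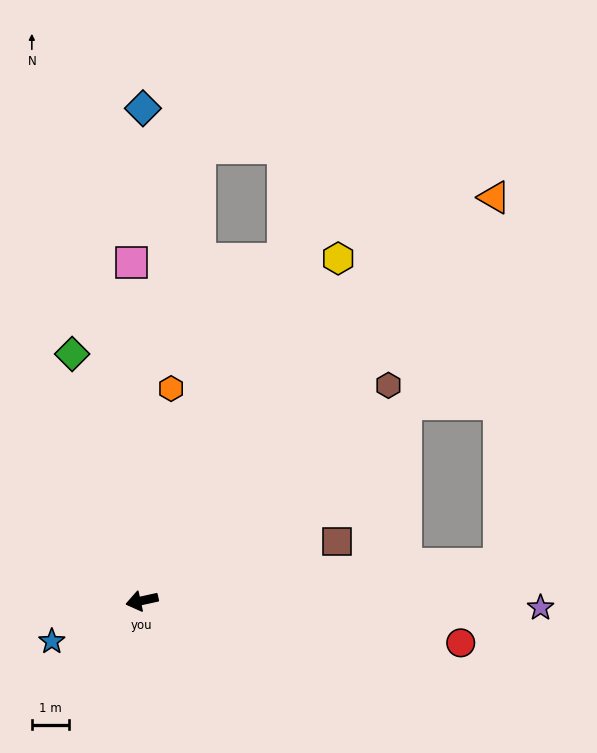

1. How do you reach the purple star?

turn left 167°, forward 10.7 m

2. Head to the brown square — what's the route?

turn right 176°, forward 5.5 m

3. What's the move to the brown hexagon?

turn right 151°, forward 8.8 m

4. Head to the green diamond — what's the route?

turn right 87°, forward 6.9 m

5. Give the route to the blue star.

turn left 12°, forward 2.7 m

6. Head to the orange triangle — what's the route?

turn right 144°, forward 14.3 m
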